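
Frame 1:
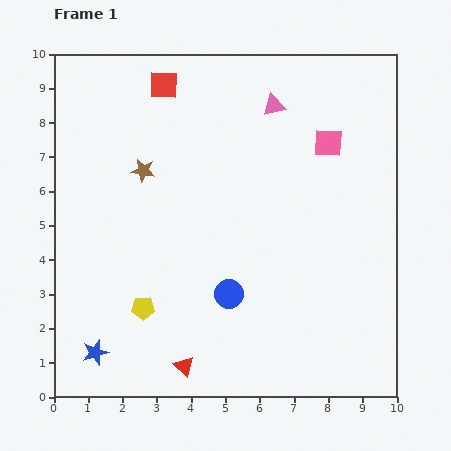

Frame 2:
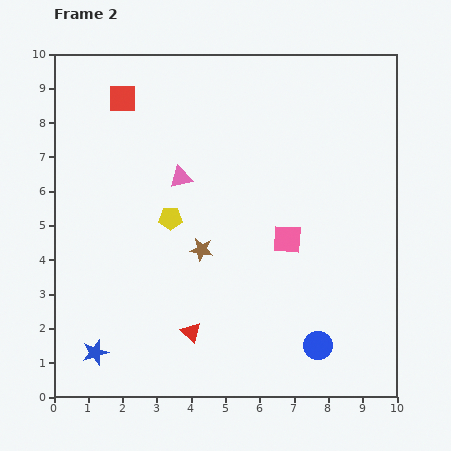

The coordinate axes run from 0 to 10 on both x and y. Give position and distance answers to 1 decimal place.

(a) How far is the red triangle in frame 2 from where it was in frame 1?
1.0

The red triangle moved from (3.8, 0.9) to (4.0, 1.9), a distance of √(0.2² + 1.0²) ≈ 1.0.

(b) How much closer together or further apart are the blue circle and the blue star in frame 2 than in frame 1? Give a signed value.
+2.2

Distance in frame 1: 4.3. Distance in frame 2: 6.5.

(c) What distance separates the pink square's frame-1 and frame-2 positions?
3.0

The pink square moved from (8.0, 7.4) to (6.8, 4.6), a distance of √(1.2² + 2.8²) ≈ 3.0.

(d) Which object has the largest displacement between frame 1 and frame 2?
the pink triangle

(moved 3.4; next 3.0)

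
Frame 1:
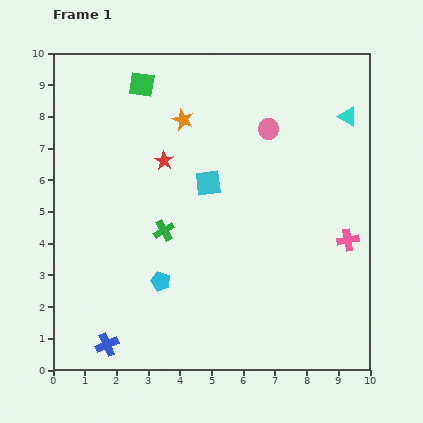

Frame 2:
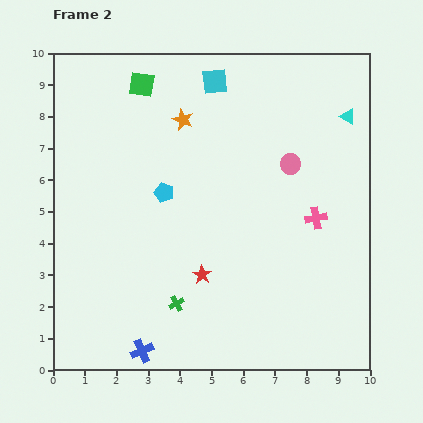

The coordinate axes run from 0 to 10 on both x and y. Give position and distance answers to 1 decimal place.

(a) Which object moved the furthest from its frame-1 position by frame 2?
the red star

(moved 3.8; next 3.2)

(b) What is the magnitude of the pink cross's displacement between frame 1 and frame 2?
1.2

The pink cross moved from (9.3, 4.1) to (8.3, 4.8), a distance of √(1.0² + 0.7²) ≈ 1.2.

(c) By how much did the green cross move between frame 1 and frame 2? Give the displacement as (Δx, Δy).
(0.4, -2.3)

The green cross was at (3.5, 4.4) in frame 1 and (3.9, 2.1) in frame 2.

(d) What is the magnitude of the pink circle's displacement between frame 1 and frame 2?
1.3

The pink circle moved from (6.8, 7.6) to (7.5, 6.5), a distance of √(0.7² + 1.1²) ≈ 1.3.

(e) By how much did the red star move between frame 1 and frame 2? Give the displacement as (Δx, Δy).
(1.2, -3.6)

The red star was at (3.5, 6.6) in frame 1 and (4.7, 3.0) in frame 2.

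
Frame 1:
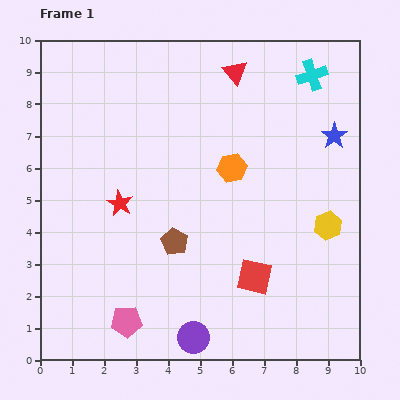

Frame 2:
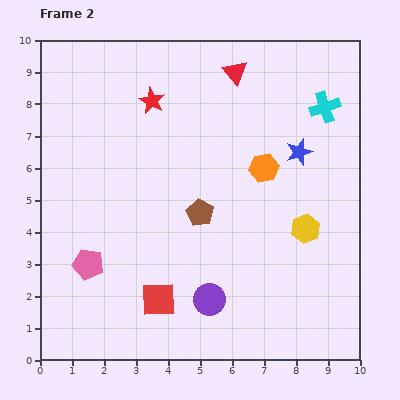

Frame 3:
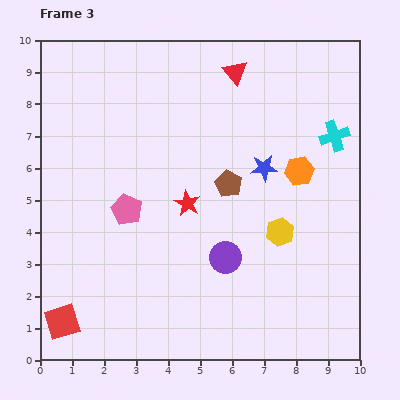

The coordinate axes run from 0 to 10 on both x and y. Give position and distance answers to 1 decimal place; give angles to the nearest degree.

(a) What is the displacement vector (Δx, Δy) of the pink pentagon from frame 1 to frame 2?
(-1.2, 1.8)

The pink pentagon was at (2.7, 1.2) in frame 1 and (1.5, 3.0) in frame 2.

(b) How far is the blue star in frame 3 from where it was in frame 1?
2.4

The blue star moved from (9.2, 7.0) to (7.0, 6.0), a distance of √(2.2² + 1.0²) ≈ 2.4.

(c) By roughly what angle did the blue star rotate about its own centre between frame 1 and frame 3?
30° clockwise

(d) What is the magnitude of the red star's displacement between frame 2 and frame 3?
3.4

The red star moved from (3.5, 8.1) to (4.6, 4.9), a distance of √(1.1² + 3.2²) ≈ 3.4.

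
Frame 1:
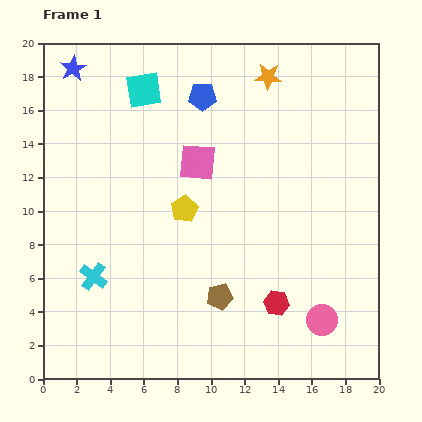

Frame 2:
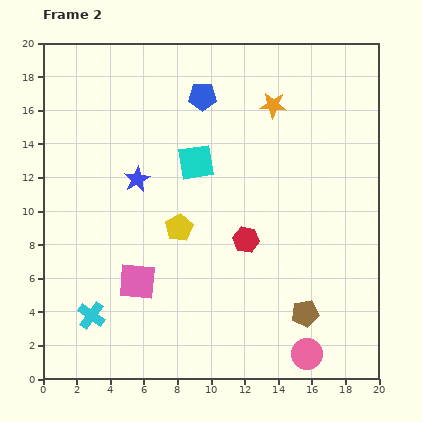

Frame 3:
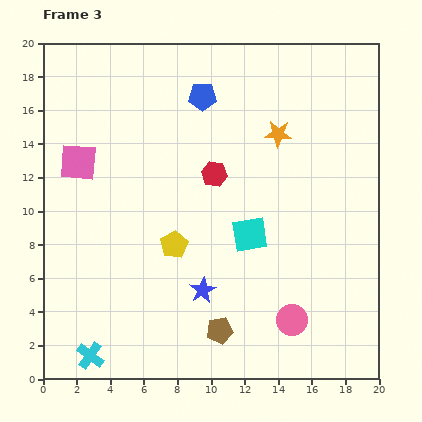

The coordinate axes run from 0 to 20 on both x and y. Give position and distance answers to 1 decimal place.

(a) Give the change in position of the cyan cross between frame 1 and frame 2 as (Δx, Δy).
(-0.1, -2.3)

The cyan cross was at (3.0, 6.1) in frame 1 and (2.9, 3.8) in frame 2.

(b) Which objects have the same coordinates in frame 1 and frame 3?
the blue pentagon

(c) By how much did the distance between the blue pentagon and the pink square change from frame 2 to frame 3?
-3.3

Distance in frame 2: 11.7. Distance in frame 3: 8.4.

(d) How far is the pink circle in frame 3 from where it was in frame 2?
2.2

The pink circle moved from (15.7, 1.5) to (14.8, 3.5), a distance of √(0.9² + 2.0²) ≈ 2.2.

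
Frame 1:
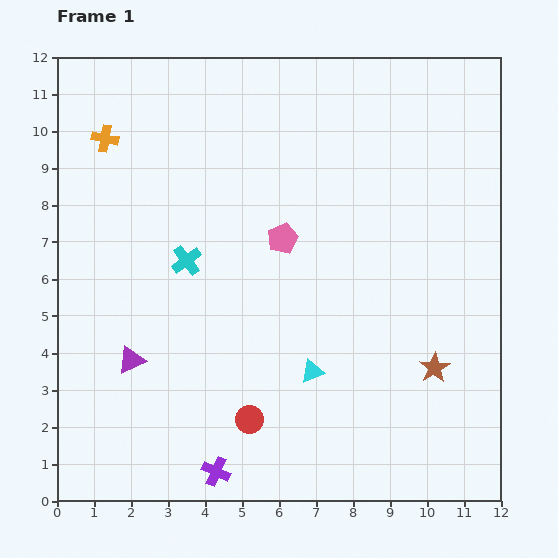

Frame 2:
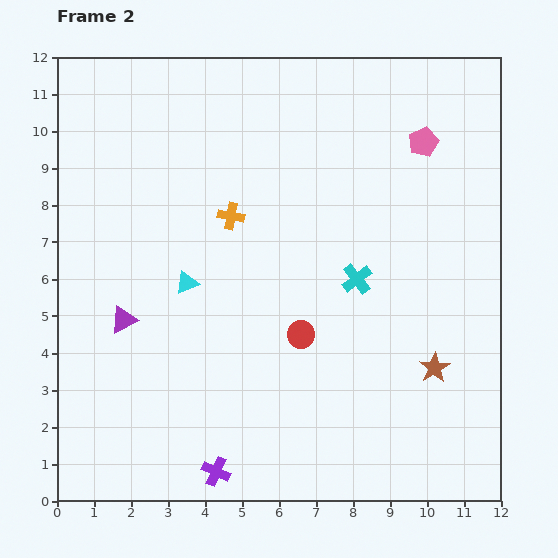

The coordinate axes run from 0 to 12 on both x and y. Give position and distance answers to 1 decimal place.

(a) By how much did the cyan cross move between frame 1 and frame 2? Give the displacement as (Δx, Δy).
(4.6, -0.5)

The cyan cross was at (3.5, 6.5) in frame 1 and (8.1, 6.0) in frame 2.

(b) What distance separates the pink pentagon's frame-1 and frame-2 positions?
4.6

The pink pentagon moved from (6.1, 7.1) to (9.9, 9.7), a distance of √(3.8² + 2.6²) ≈ 4.6.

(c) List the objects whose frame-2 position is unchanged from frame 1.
the brown star, the purple cross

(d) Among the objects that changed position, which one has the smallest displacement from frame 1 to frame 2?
the purple triangle

(moved 1.1)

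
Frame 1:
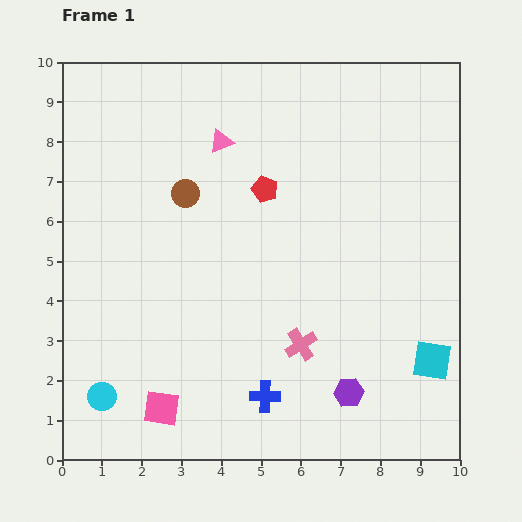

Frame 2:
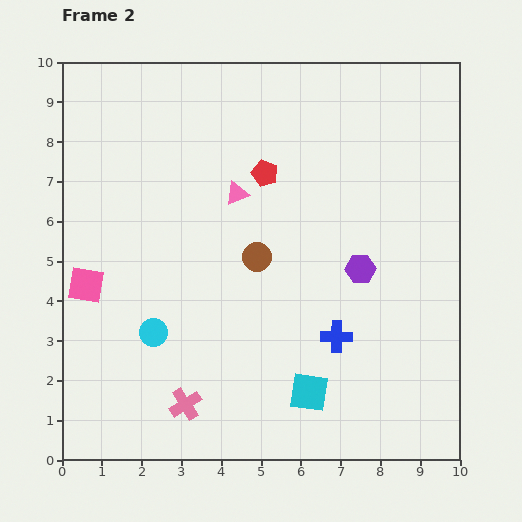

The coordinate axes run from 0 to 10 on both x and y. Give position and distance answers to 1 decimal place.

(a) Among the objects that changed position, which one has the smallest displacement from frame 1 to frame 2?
the red pentagon

(moved 0.4)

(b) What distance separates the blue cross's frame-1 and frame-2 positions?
2.3

The blue cross moved from (5.1, 1.6) to (6.9, 3.1), a distance of √(1.8² + 1.5²) ≈ 2.3.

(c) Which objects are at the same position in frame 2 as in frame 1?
none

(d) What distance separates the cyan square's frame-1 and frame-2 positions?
3.2

The cyan square moved from (9.3, 2.5) to (6.2, 1.7), a distance of √(3.1² + 0.8²) ≈ 3.2.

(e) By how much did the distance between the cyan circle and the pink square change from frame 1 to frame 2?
+0.6

Distance in frame 1: 1.5. Distance in frame 2: 2.1.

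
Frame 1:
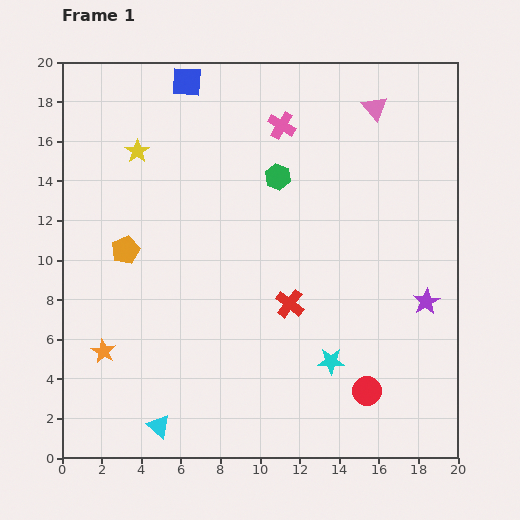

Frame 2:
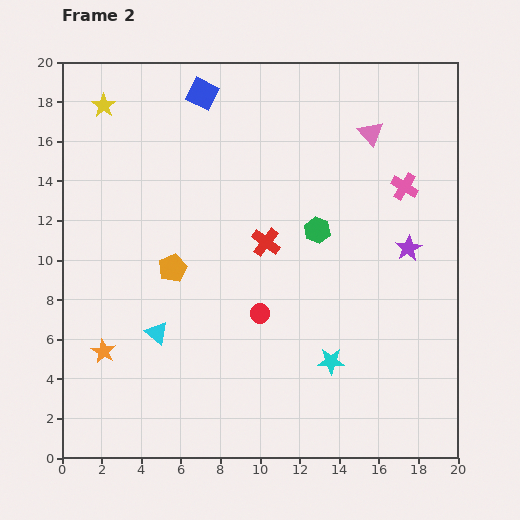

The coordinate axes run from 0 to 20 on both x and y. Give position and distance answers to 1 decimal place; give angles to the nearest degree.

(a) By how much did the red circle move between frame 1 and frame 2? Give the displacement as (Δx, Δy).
(-5.4, 3.9)

The red circle was at (15.4, 3.4) in frame 1 and (10.0, 7.3) in frame 2.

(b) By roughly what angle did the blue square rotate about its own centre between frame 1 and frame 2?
24° clockwise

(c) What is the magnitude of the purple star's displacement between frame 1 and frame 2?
2.8

The purple star moved from (18.4, 7.9) to (17.5, 10.6), a distance of √(0.9² + 2.7²) ≈ 2.8.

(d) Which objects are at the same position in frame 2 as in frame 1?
the orange star, the cyan star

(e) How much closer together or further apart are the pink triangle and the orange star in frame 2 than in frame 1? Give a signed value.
-1.0

Distance in frame 1: 18.4. Distance in frame 2: 17.4.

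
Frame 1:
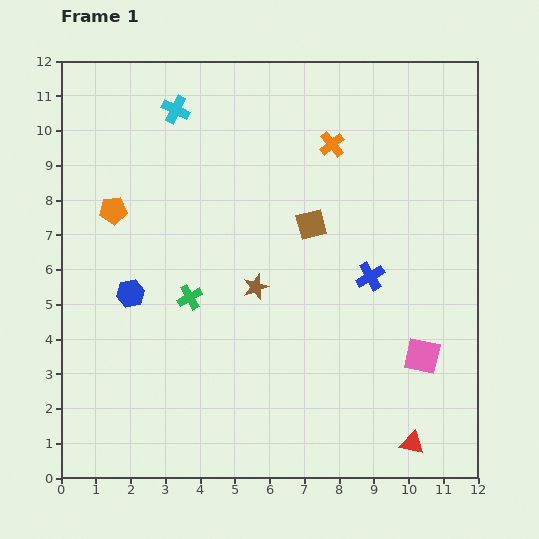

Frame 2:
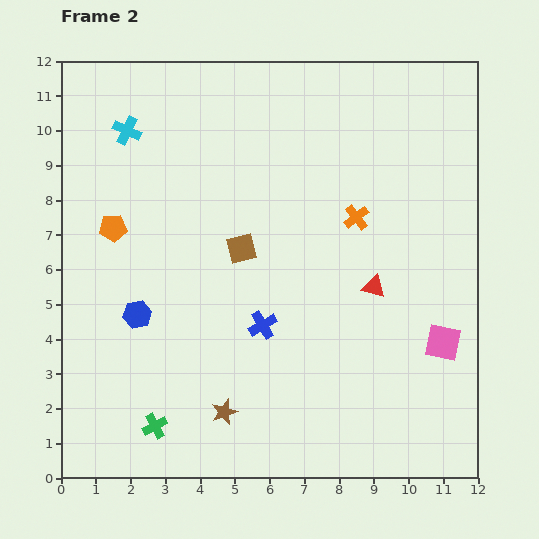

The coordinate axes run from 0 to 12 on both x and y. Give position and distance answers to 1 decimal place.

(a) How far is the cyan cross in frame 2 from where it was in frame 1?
1.5

The cyan cross moved from (3.3, 10.6) to (1.9, 10.0), a distance of √(1.4² + 0.6²) ≈ 1.5.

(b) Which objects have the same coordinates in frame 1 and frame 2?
none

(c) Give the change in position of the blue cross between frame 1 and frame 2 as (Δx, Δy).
(-3.1, -1.4)

The blue cross was at (8.9, 5.8) in frame 1 and (5.8, 4.4) in frame 2.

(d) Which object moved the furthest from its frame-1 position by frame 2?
the red triangle

(moved 4.6; next 3.8)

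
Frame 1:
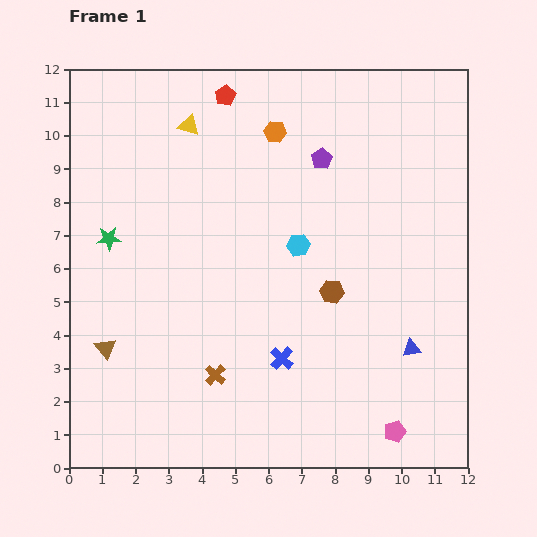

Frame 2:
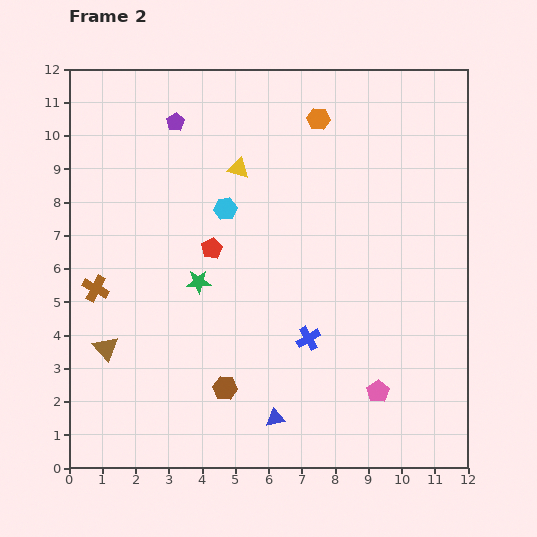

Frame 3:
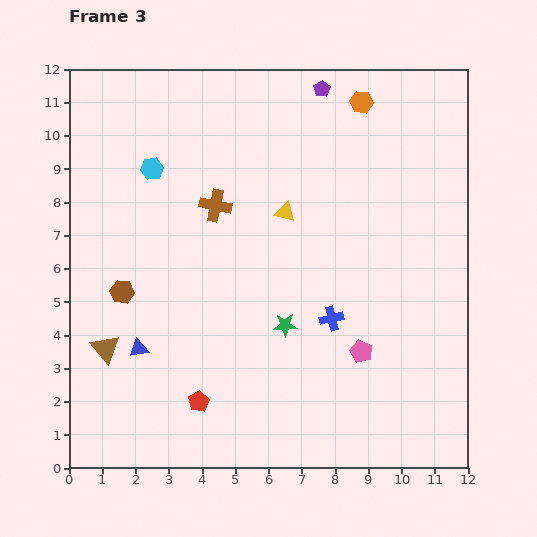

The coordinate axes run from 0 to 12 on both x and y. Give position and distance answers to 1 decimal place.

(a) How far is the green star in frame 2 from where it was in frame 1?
3.0

The green star moved from (1.2, 6.9) to (3.9, 5.6), a distance of √(2.7² + 1.3²) ≈ 3.0.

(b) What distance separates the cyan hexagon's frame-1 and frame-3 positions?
5.0

The cyan hexagon moved from (6.9, 6.7) to (2.5, 9.0), a distance of √(4.4² + 2.3²) ≈ 5.0.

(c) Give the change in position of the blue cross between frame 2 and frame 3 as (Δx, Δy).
(0.7, 0.6)

The blue cross was at (7.2, 3.9) in frame 2 and (7.9, 4.5) in frame 3.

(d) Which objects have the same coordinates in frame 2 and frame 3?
the brown triangle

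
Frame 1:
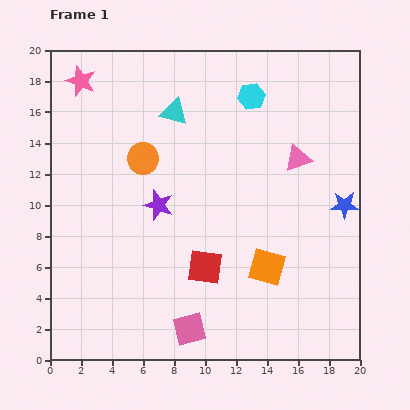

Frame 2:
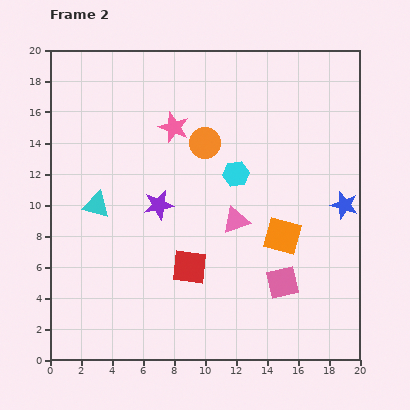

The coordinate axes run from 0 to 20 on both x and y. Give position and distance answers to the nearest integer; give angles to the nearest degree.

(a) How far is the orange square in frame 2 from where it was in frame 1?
2

The orange square moved from (14, 6) to (15, 8), a distance of √(1² + 2²) ≈ 2.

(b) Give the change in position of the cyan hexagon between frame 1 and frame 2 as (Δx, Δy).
(-1, -5)

The cyan hexagon was at (13, 17) in frame 1 and (12, 12) in frame 2.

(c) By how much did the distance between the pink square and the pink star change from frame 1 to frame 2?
-5

Distance in frame 1: 17. Distance in frame 2: 12.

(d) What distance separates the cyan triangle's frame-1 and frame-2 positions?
8

The cyan triangle moved from (8, 16) to (3, 10), a distance of √(5² + 6²) ≈ 8.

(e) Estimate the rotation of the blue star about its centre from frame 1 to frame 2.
15° clockwise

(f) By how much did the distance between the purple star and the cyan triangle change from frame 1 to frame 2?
-2

Distance in frame 1: 6. Distance in frame 2: 4.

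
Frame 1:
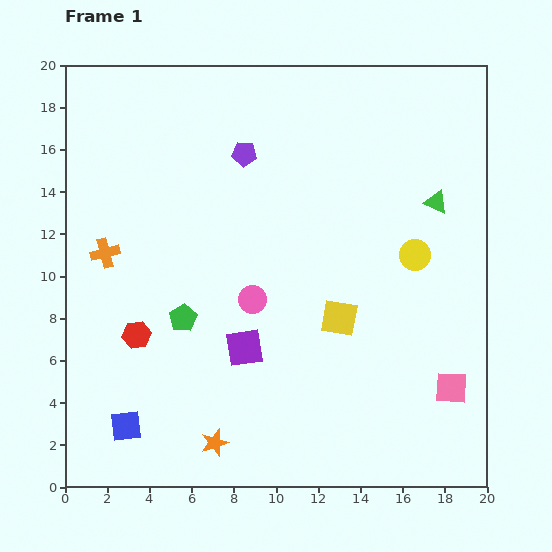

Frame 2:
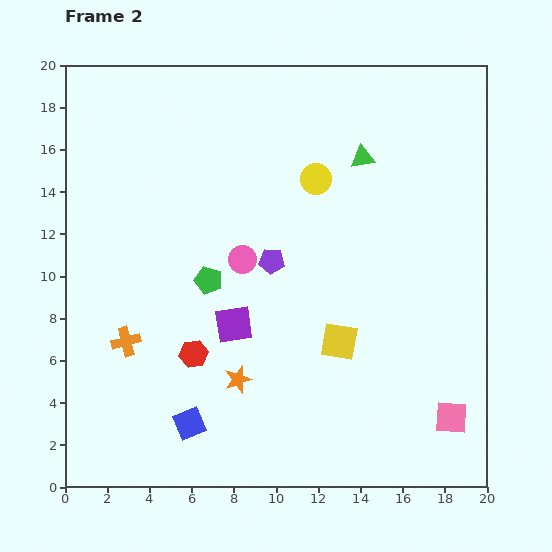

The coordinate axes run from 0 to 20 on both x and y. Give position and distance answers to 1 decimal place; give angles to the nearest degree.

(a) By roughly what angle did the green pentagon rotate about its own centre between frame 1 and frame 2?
24° counter-clockwise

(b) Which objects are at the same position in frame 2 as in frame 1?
none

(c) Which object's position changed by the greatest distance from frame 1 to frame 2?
the yellow circle

(moved 5.9; next 5.3)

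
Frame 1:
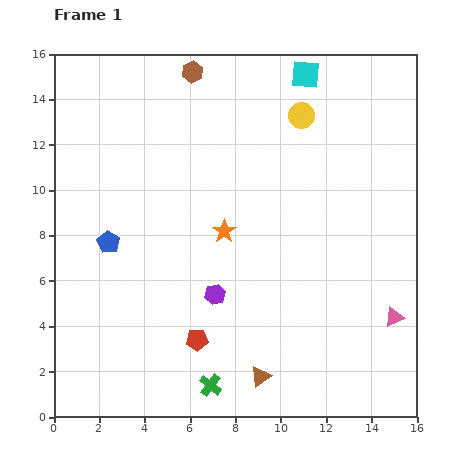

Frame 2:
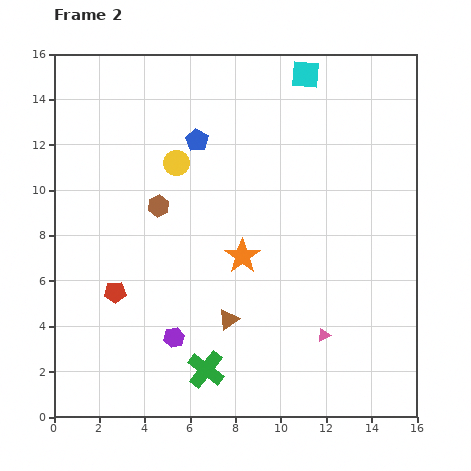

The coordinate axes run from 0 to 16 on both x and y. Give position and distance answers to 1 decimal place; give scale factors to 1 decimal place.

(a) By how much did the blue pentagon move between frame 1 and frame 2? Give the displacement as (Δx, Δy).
(3.9, 4.5)

The blue pentagon was at (2.4, 7.7) in frame 1 and (6.3, 12.2) in frame 2.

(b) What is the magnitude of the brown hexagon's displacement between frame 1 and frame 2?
6.1

The brown hexagon moved from (6.1, 15.2) to (4.6, 9.3), a distance of √(1.5² + 5.9²) ≈ 6.1.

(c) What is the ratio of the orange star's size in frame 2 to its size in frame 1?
1.5×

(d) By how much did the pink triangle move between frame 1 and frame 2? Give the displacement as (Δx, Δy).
(-3.1, -0.8)

The pink triangle was at (15.0, 4.4) in frame 1 and (11.9, 3.6) in frame 2.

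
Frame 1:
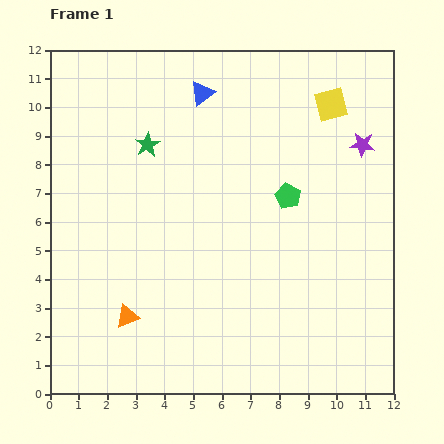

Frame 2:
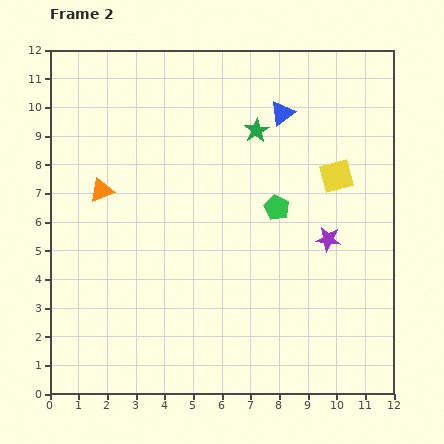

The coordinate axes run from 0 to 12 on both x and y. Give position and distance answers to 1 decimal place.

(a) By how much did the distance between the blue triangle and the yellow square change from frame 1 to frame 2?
-1.6

Distance in frame 1: 4.5. Distance in frame 2: 2.9.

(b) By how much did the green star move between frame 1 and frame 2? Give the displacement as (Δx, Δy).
(3.8, 0.5)

The green star was at (3.4, 8.7) in frame 1 and (7.2, 9.2) in frame 2.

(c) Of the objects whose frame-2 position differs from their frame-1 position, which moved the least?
the green pentagon

(moved 0.6)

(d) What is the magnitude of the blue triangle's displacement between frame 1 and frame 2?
2.9

The blue triangle moved from (5.3, 10.5) to (8.1, 9.8), a distance of √(2.8² + 0.7²) ≈ 2.9.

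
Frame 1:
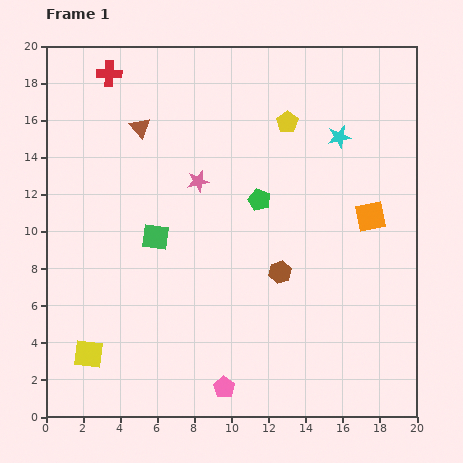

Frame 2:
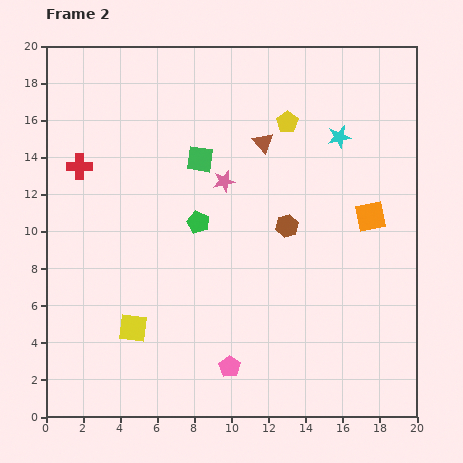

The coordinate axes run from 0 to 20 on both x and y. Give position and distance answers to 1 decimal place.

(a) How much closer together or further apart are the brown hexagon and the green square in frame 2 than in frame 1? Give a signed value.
-1.1

Distance in frame 1: 7.0. Distance in frame 2: 5.9.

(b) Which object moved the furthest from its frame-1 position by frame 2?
the brown triangle

(moved 6.6; next 5.2)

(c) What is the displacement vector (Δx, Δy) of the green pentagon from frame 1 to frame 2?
(-3.3, -1.2)

The green pentagon was at (11.5, 11.7) in frame 1 and (8.2, 10.5) in frame 2.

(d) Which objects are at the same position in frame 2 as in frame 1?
the yellow pentagon, the orange square, the cyan star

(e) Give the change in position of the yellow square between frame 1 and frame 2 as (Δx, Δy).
(2.4, 1.4)

The yellow square was at (2.3, 3.4) in frame 1 and (4.7, 4.8) in frame 2.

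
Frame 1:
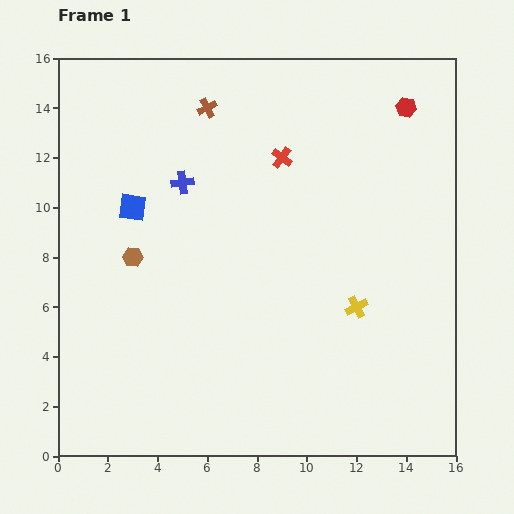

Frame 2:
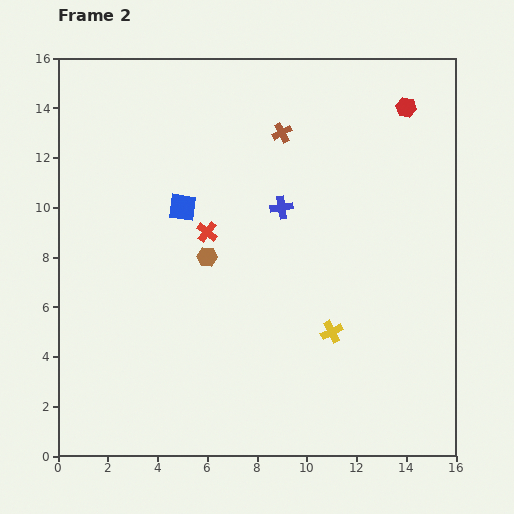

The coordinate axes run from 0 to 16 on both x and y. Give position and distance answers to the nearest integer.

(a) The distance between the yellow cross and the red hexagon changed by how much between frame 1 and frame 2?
+1

Distance in frame 1: 8. Distance in frame 2: 9.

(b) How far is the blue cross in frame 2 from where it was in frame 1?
4

The blue cross moved from (5, 11) to (9, 10), a distance of √(4² + 1²) ≈ 4.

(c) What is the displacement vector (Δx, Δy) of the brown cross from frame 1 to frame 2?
(3, -1)

The brown cross was at (6, 14) in frame 1 and (9, 13) in frame 2.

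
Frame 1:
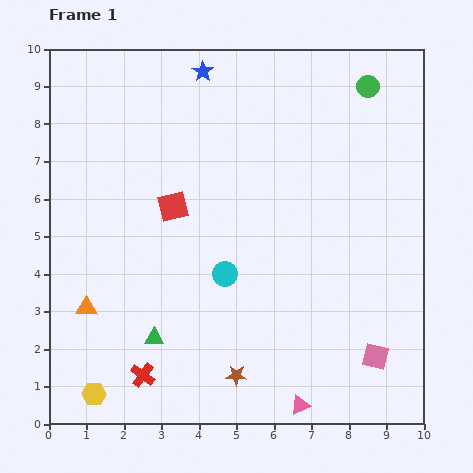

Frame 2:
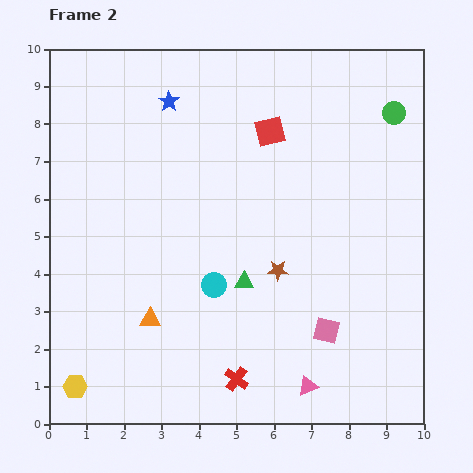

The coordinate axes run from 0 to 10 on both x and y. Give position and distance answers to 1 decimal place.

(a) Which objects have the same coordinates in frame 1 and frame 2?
none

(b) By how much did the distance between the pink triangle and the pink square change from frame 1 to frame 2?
-0.8

Distance in frame 1: 2.4. Distance in frame 2: 1.6.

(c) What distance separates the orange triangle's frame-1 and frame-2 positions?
1.7

The orange triangle moved from (1.0, 3.1) to (2.7, 2.8), a distance of √(1.7² + 0.3²) ≈ 1.7.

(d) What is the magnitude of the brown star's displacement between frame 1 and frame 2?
3.0

The brown star moved from (5.0, 1.3) to (6.1, 4.1), a distance of √(1.1² + 2.8²) ≈ 3.0.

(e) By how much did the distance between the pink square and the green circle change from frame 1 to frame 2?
-1.1

Distance in frame 1: 7.2. Distance in frame 2: 6.1.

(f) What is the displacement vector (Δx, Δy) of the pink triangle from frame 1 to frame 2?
(0.2, 0.5)

The pink triangle was at (6.7, 0.5) in frame 1 and (6.9, 1.0) in frame 2.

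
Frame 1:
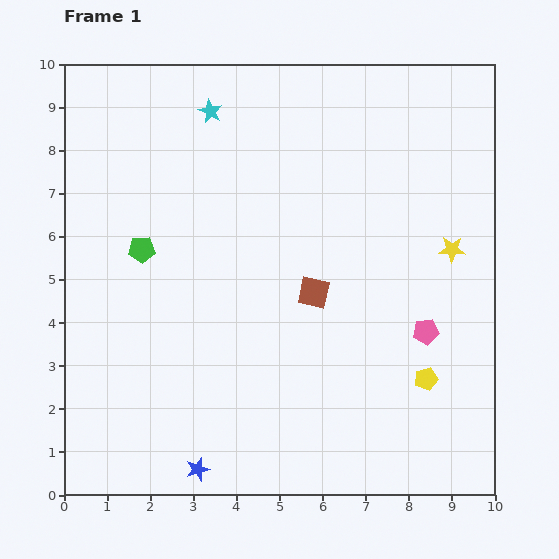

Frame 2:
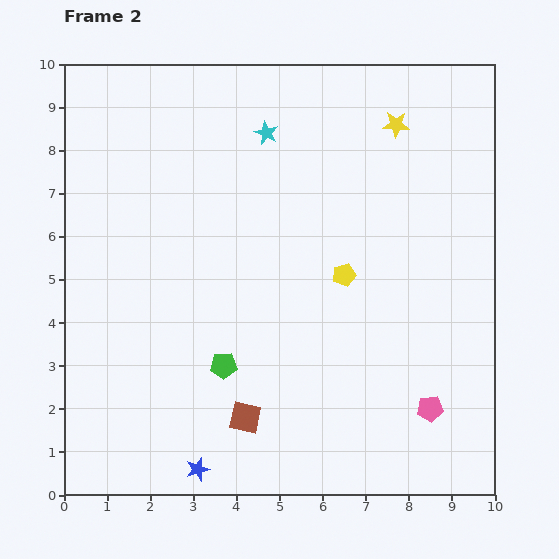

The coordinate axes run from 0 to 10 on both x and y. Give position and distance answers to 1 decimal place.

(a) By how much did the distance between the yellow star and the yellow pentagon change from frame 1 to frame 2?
+0.6

Distance in frame 1: 3.1. Distance in frame 2: 3.7.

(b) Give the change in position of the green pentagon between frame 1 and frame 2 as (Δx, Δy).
(1.9, -2.7)

The green pentagon was at (1.8, 5.7) in frame 1 and (3.7, 3.0) in frame 2.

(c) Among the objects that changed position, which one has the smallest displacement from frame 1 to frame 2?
the cyan star

(moved 1.4)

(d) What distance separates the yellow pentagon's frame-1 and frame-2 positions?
3.1

The yellow pentagon moved from (8.4, 2.7) to (6.5, 5.1), a distance of √(1.9² + 2.4²) ≈ 3.1.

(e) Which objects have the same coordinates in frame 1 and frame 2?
the blue star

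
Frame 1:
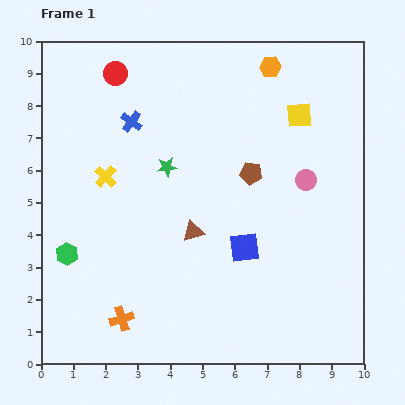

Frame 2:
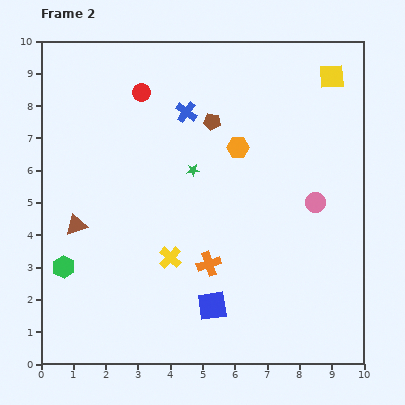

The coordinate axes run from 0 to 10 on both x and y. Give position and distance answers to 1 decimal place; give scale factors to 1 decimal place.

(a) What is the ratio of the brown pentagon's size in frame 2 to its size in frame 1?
0.8×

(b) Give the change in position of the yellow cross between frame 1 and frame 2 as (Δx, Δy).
(2.0, -2.5)

The yellow cross was at (2.0, 5.8) in frame 1 and (4.0, 3.3) in frame 2.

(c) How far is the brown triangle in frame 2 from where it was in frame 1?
3.6

The brown triangle moved from (4.7, 4.1) to (1.1, 4.3), a distance of √(3.6² + 0.2²) ≈ 3.6.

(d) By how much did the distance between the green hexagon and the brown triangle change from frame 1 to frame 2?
-2.6

Distance in frame 1: 4.0. Distance in frame 2: 1.4.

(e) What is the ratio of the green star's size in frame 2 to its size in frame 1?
0.6×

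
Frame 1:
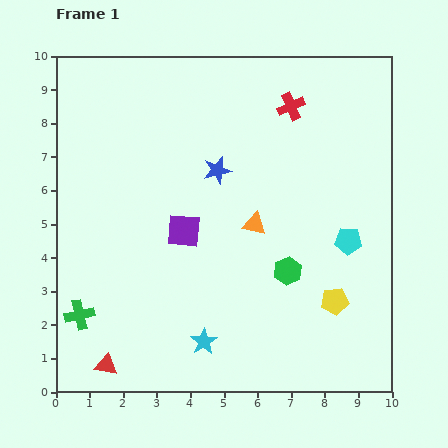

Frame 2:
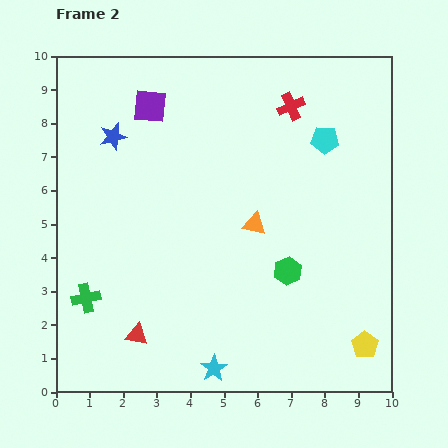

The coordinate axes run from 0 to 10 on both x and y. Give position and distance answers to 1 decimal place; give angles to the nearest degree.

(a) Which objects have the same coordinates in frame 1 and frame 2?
the green hexagon, the red cross, the orange triangle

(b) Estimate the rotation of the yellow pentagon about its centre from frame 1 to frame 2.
29° counter-clockwise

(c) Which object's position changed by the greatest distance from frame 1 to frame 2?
the purple square

(moved 3.8; next 3.3)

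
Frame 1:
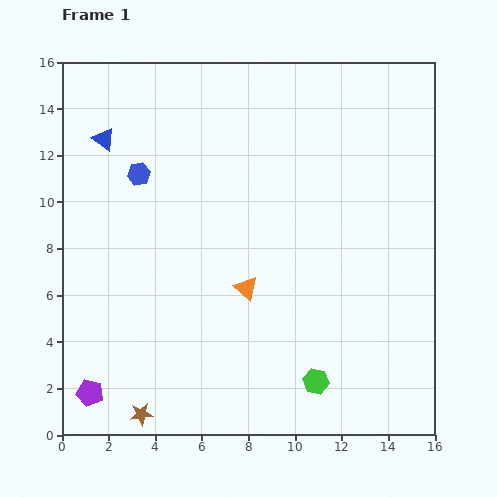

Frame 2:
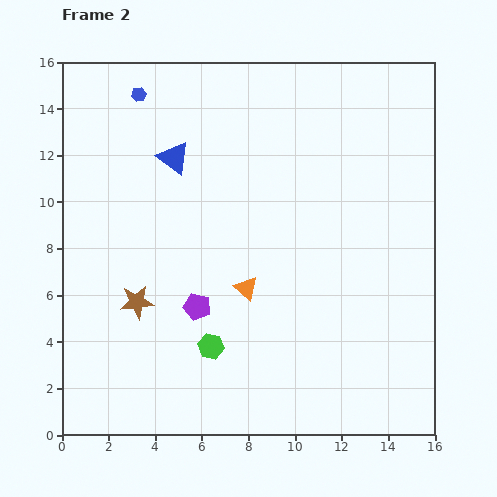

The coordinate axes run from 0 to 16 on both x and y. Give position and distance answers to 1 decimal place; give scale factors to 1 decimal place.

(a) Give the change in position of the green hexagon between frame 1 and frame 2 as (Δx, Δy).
(-4.5, 1.5)

The green hexagon was at (10.9, 2.3) in frame 1 and (6.4, 3.8) in frame 2.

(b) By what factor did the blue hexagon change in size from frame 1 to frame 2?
0.6×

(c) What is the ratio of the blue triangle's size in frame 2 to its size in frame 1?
1.4×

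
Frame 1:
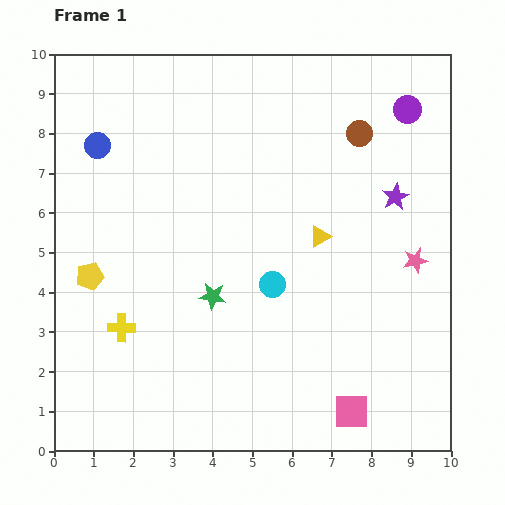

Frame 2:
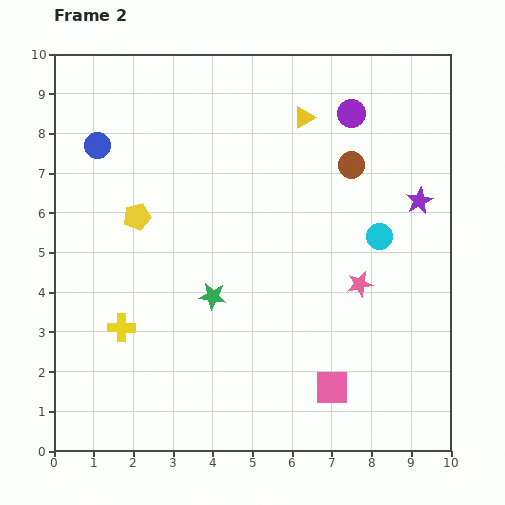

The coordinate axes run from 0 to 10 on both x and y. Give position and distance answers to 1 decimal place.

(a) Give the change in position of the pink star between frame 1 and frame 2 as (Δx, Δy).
(-1.4, -0.6)

The pink star was at (9.1, 4.8) in frame 1 and (7.7, 4.2) in frame 2.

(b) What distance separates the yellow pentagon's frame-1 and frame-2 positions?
1.9

The yellow pentagon moved from (0.9, 4.4) to (2.1, 5.9), a distance of √(1.2² + 1.5²) ≈ 1.9.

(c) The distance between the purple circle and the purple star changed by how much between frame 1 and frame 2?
+0.6

Distance in frame 1: 2.2. Distance in frame 2: 2.8.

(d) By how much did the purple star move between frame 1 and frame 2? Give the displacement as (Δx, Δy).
(0.6, -0.1)

The purple star was at (8.6, 6.4) in frame 1 and (9.2, 6.3) in frame 2.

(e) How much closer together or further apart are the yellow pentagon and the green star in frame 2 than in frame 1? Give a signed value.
-0.3

Distance in frame 1: 3.1. Distance in frame 2: 2.8.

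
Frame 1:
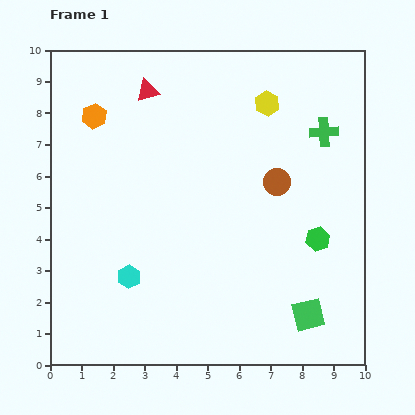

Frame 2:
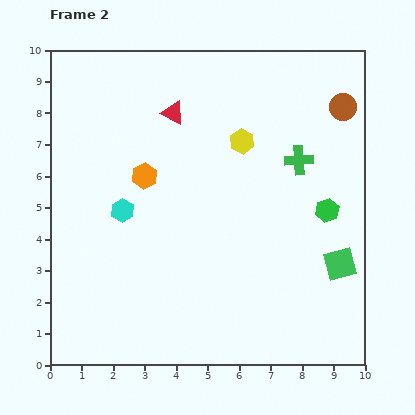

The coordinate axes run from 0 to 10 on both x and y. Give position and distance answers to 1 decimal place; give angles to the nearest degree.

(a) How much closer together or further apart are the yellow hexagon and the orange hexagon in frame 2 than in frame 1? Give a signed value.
-2.2

Distance in frame 1: 5.5. Distance in frame 2: 3.3.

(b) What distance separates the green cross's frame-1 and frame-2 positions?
1.2

The green cross moved from (8.7, 7.4) to (7.9, 6.5), a distance of √(0.8² + 0.9²) ≈ 1.2.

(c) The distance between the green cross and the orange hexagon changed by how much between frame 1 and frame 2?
-2.4

Distance in frame 1: 7.3. Distance in frame 2: 4.9.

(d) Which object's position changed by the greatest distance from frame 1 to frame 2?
the brown circle

(moved 3.2; next 2.5)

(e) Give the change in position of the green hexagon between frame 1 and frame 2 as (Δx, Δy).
(0.3, 0.9)

The green hexagon was at (8.5, 4.0) in frame 1 and (8.8, 4.9) in frame 2.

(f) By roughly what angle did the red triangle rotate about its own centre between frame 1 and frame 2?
44° clockwise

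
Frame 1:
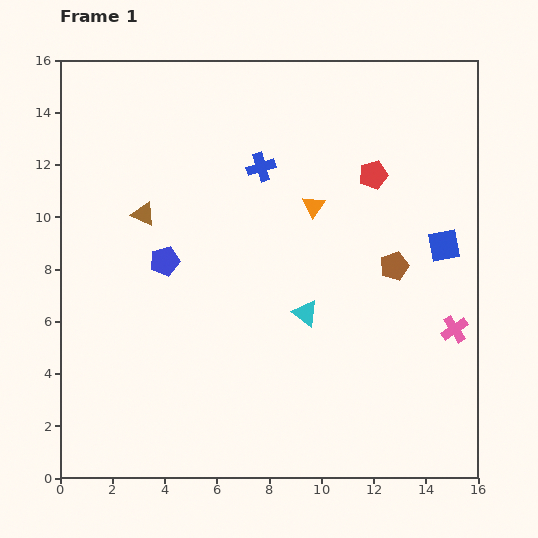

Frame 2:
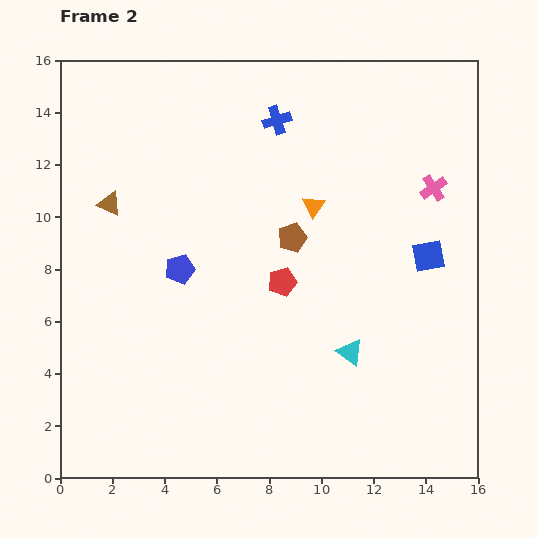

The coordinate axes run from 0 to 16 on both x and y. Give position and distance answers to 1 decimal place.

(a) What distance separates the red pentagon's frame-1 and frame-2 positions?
5.4

The red pentagon moved from (12.0, 11.6) to (8.5, 7.5), a distance of √(3.5² + 4.1²) ≈ 5.4.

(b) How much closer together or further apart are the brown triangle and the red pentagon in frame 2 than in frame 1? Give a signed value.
-1.7

Distance in frame 1: 8.9. Distance in frame 2: 7.2.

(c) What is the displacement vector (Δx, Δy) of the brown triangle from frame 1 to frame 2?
(-1.3, 0.4)

The brown triangle was at (3.2, 10.1) in frame 1 and (1.9, 10.5) in frame 2.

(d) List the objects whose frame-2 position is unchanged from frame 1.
the orange triangle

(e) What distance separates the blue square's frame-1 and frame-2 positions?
0.7

The blue square moved from (14.7, 8.9) to (14.1, 8.5), a distance of √(0.6² + 0.4²) ≈ 0.7.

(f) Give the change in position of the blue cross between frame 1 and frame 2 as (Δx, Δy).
(0.6, 1.8)

The blue cross was at (7.7, 11.9) in frame 1 and (8.3, 13.7) in frame 2.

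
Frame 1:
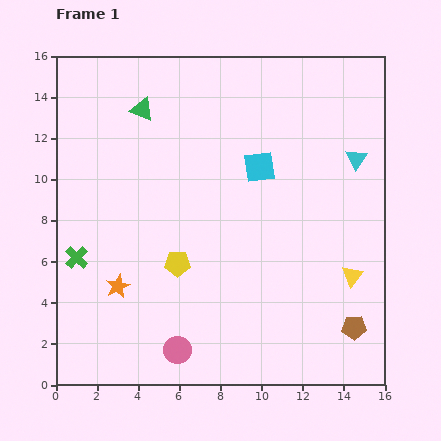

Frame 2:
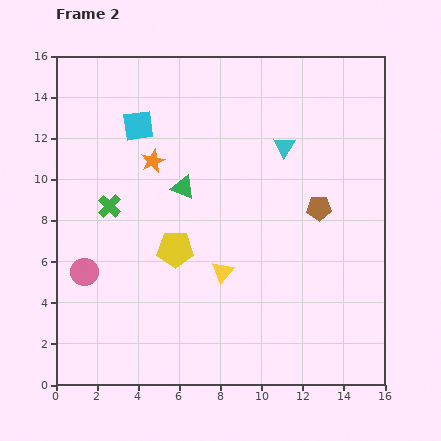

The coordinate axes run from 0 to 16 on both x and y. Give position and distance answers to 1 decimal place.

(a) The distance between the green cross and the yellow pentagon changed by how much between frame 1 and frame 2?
-1.1

Distance in frame 1: 4.9. Distance in frame 2: 3.8.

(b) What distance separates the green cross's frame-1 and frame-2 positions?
3.0

The green cross moved from (1.0, 6.2) to (2.6, 8.7), a distance of √(1.6² + 2.5²) ≈ 3.0.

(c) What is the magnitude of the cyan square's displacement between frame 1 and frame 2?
6.2

The cyan square moved from (9.9, 10.6) to (4.0, 12.6), a distance of √(5.9² + 2.0²) ≈ 6.2.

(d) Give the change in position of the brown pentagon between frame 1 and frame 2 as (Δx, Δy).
(-1.7, 5.8)

The brown pentagon was at (14.5, 2.8) in frame 1 and (12.8, 8.6) in frame 2.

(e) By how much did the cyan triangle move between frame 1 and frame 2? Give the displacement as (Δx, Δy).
(-3.5, 0.6)

The cyan triangle was at (14.6, 11.0) in frame 1 and (11.1, 11.6) in frame 2.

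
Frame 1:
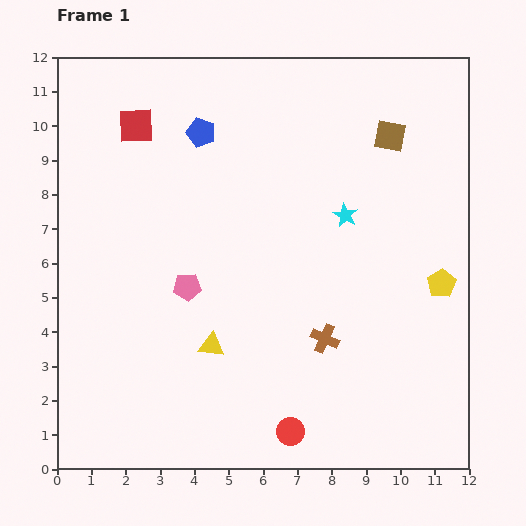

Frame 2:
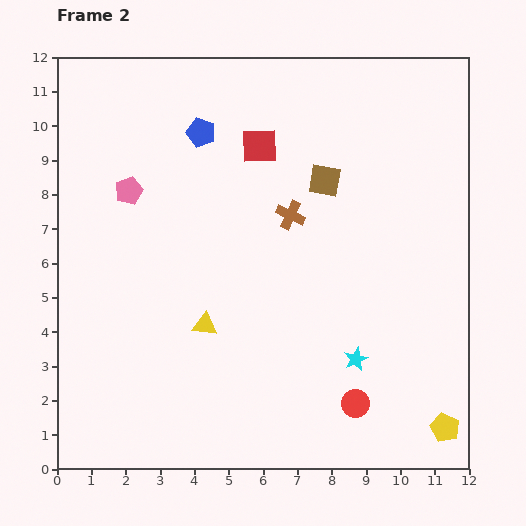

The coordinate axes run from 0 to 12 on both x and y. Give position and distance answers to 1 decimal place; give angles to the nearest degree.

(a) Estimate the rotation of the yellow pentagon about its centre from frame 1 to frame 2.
15° counter-clockwise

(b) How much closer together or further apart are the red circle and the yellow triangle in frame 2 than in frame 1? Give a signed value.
+1.6

Distance in frame 1: 3.4. Distance in frame 2: 5.0.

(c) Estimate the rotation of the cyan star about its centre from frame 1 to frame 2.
20° clockwise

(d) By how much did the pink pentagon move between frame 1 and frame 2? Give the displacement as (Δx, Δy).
(-1.7, 2.8)

The pink pentagon was at (3.8, 5.3) in frame 1 and (2.1, 8.1) in frame 2.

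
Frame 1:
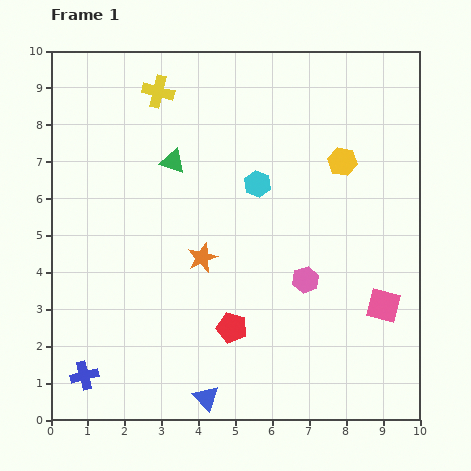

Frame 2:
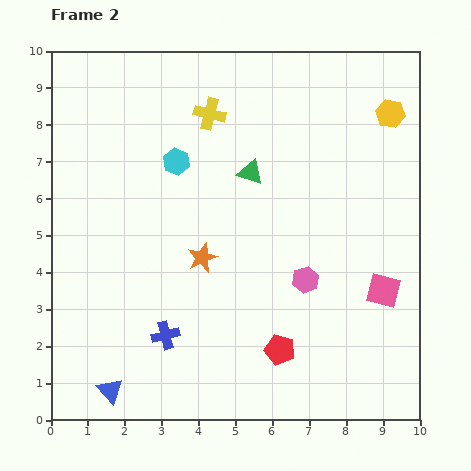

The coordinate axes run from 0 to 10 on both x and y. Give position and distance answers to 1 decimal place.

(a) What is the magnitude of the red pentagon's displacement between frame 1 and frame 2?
1.4

The red pentagon moved from (4.9, 2.5) to (6.2, 1.9), a distance of √(1.3² + 0.6²) ≈ 1.4.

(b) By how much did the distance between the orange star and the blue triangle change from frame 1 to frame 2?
+0.6

Distance in frame 1: 3.8. Distance in frame 2: 4.4.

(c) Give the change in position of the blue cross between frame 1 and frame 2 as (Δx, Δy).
(2.2, 1.1)

The blue cross was at (0.9, 1.2) in frame 1 and (3.1, 2.3) in frame 2.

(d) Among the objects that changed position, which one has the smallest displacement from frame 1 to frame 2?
the pink square

(moved 0.4)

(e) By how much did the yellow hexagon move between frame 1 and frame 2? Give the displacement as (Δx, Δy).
(1.3, 1.3)

The yellow hexagon was at (7.9, 7.0) in frame 1 and (9.2, 8.3) in frame 2.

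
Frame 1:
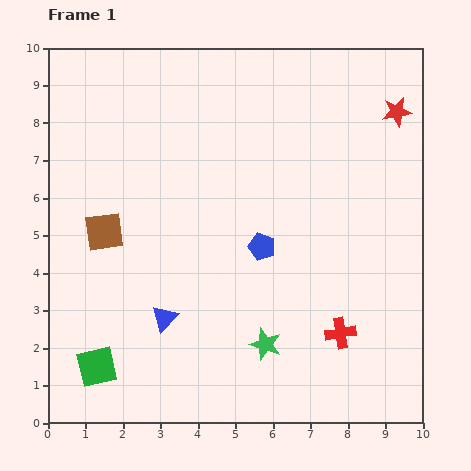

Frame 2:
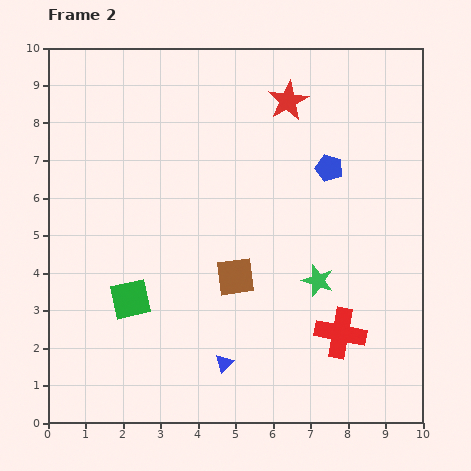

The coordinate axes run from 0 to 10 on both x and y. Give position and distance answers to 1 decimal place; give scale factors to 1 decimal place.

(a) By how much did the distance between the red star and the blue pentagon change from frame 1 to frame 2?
-3.0

Distance in frame 1: 5.1. Distance in frame 2: 2.1.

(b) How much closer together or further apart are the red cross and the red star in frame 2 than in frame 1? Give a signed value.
+0.3

Distance in frame 1: 6.1. Distance in frame 2: 6.4.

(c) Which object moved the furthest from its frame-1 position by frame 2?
the brown square

(moved 3.7; next 2.9)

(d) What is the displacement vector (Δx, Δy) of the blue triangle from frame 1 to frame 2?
(1.6, -1.2)

The blue triangle was at (3.1, 2.8) in frame 1 and (4.7, 1.6) in frame 2.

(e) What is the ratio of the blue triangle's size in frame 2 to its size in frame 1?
0.7×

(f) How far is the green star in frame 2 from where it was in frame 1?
2.2

The green star moved from (5.8, 2.1) to (7.2, 3.8), a distance of √(1.4² + 1.7²) ≈ 2.2.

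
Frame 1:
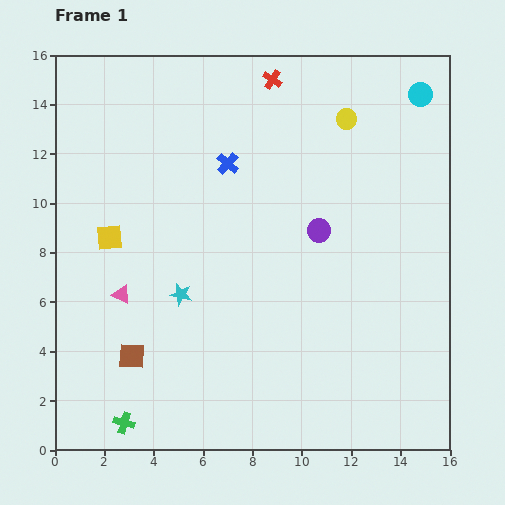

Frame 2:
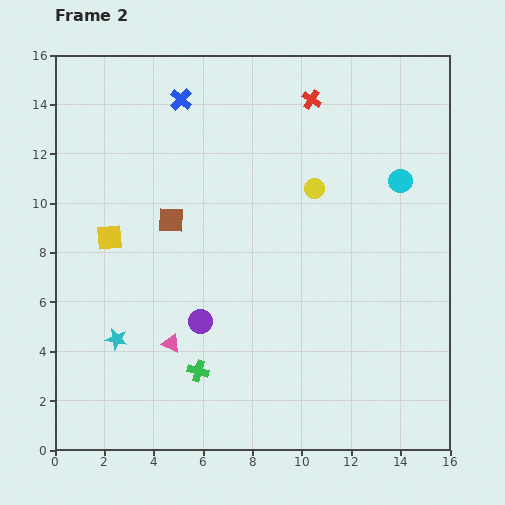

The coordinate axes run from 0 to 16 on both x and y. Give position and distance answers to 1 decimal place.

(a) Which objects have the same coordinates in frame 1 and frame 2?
the yellow square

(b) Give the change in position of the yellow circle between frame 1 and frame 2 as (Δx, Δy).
(-1.3, -2.8)

The yellow circle was at (11.8, 13.4) in frame 1 and (10.5, 10.6) in frame 2.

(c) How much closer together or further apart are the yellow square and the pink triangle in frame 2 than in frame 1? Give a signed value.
+2.6

Distance in frame 1: 2.4. Distance in frame 2: 5.0.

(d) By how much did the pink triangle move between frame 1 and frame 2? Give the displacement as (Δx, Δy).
(2.0, -2.0)

The pink triangle was at (2.7, 6.3) in frame 1 and (4.7, 4.3) in frame 2.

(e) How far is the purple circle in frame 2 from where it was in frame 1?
6.1

The purple circle moved from (10.7, 8.9) to (5.9, 5.2), a distance of √(4.8² + 3.7²) ≈ 6.1.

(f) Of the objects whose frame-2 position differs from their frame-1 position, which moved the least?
the red cross

(moved 1.8)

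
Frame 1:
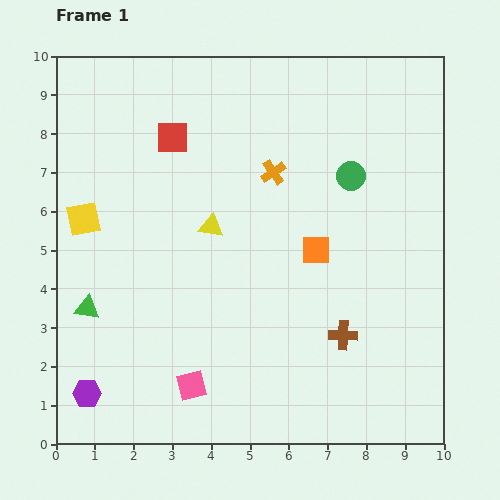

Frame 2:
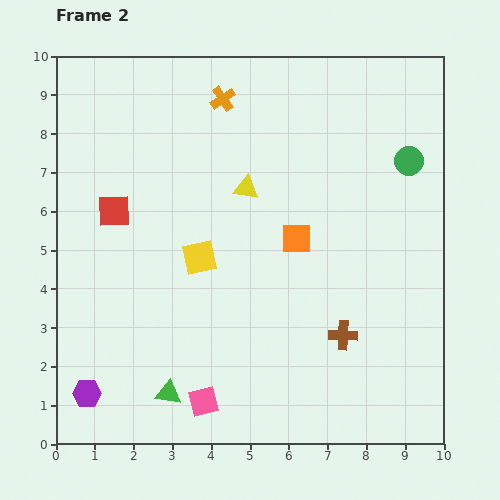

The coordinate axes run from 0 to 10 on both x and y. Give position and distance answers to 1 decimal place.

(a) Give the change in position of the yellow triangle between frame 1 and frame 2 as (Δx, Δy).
(0.9, 1.0)

The yellow triangle was at (4.0, 5.6) in frame 1 and (4.9, 6.6) in frame 2.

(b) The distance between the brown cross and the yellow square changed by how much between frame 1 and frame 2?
-3.1

Distance in frame 1: 7.3. Distance in frame 2: 4.2.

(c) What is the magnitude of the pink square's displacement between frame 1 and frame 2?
0.5

The pink square moved from (3.5, 1.5) to (3.8, 1.1), a distance of √(0.3² + 0.4²) ≈ 0.5.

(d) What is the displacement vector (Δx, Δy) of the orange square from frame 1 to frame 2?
(-0.5, 0.3)

The orange square was at (6.7, 5.0) in frame 1 and (6.2, 5.3) in frame 2.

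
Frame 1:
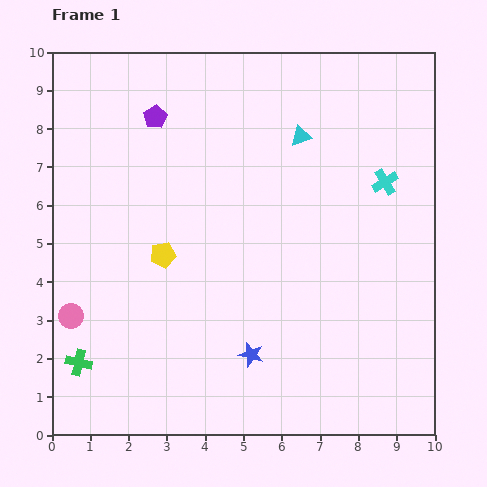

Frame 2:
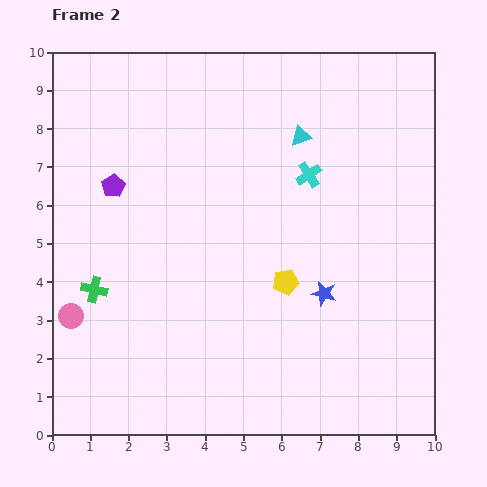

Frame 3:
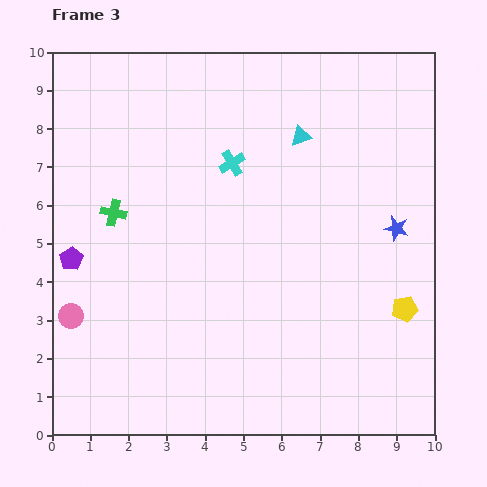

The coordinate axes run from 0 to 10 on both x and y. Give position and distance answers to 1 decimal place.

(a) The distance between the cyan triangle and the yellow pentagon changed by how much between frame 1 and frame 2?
-1.0

Distance in frame 1: 4.8. Distance in frame 2: 3.8.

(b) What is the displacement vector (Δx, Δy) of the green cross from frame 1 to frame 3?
(0.9, 3.9)

The green cross was at (0.7, 1.9) in frame 1 and (1.6, 5.8) in frame 3.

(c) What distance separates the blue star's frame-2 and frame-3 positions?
2.5

The blue star moved from (7.1, 3.7) to (9.0, 5.4), a distance of √(1.9² + 1.7²) ≈ 2.5.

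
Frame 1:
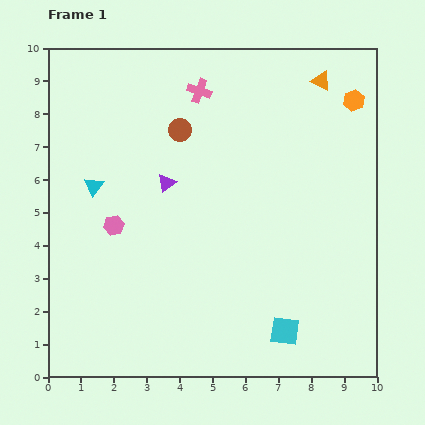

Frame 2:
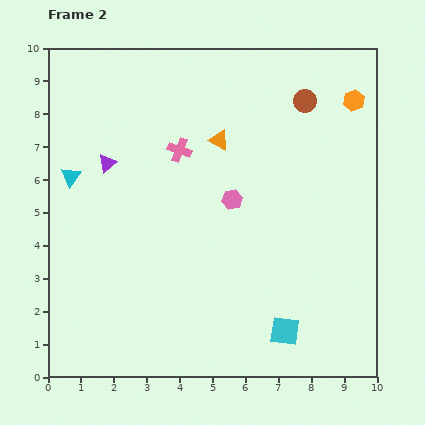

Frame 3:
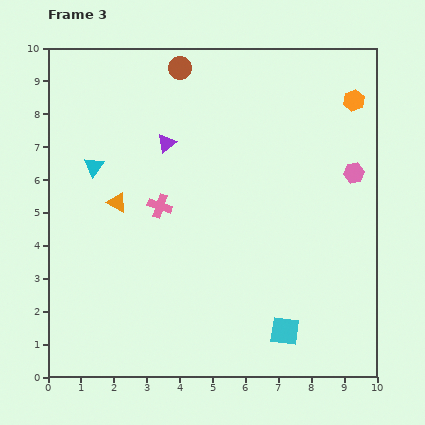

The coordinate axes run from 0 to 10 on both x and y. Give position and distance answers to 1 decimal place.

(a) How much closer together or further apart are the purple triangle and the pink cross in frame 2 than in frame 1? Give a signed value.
-0.8

Distance in frame 1: 3.0. Distance in frame 2: 2.2.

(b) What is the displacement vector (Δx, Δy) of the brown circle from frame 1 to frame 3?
(0.0, 1.9)

The brown circle was at (4.0, 7.5) in frame 1 and (4.0, 9.4) in frame 3.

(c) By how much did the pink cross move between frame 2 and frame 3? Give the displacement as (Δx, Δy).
(-0.6, -1.7)

The pink cross was at (4.0, 6.9) in frame 2 and (3.4, 5.2) in frame 3.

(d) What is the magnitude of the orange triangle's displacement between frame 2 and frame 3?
3.6

The orange triangle moved from (5.2, 7.2) to (2.1, 5.3), a distance of √(3.1² + 1.9²) ≈ 3.6.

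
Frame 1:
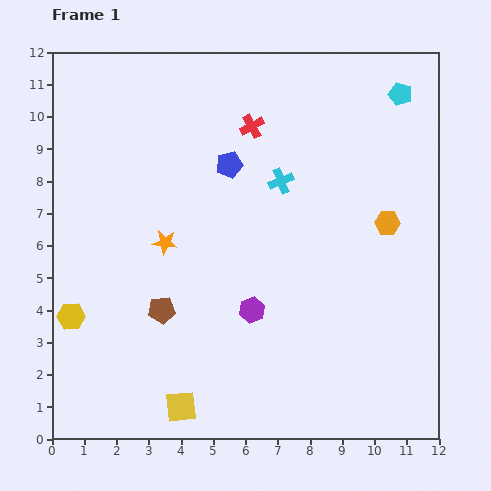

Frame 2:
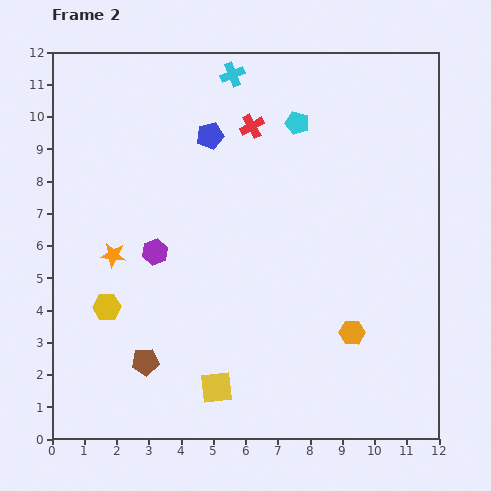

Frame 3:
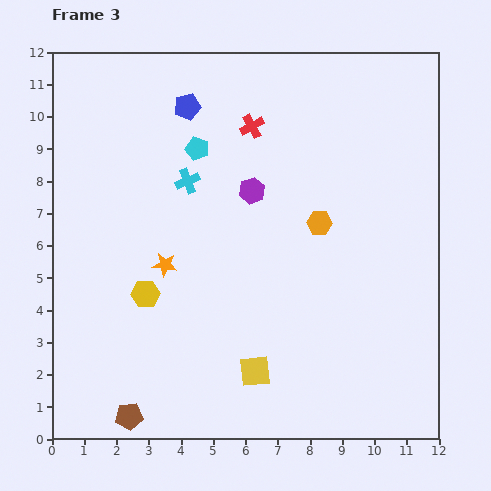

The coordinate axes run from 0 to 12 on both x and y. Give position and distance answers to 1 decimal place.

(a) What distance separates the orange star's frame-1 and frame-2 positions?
1.6

The orange star moved from (3.5, 6.1) to (1.9, 5.7), a distance of √(1.6² + 0.4²) ≈ 1.6.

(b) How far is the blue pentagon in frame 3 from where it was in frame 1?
2.2

The blue pentagon moved from (5.5, 8.5) to (4.2, 10.3), a distance of √(1.3² + 1.8²) ≈ 2.2.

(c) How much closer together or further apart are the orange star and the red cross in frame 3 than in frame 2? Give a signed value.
-0.8

Distance in frame 2: 5.9. Distance in frame 3: 5.1.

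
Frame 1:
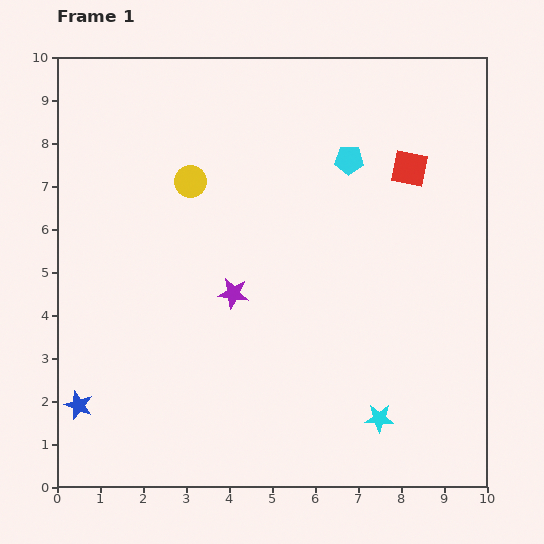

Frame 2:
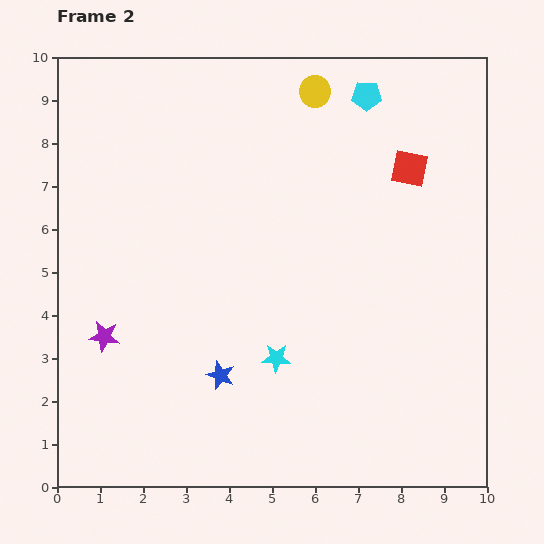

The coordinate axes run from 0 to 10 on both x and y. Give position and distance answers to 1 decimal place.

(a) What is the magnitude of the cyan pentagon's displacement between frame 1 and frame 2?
1.6

The cyan pentagon moved from (6.8, 7.6) to (7.2, 9.1), a distance of √(0.4² + 1.5²) ≈ 1.6.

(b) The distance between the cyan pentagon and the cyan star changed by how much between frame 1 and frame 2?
+0.5

Distance in frame 1: 6.0. Distance in frame 2: 6.5.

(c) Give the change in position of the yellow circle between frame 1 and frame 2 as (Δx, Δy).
(2.9, 2.1)

The yellow circle was at (3.1, 7.1) in frame 1 and (6.0, 9.2) in frame 2.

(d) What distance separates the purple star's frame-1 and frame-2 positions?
3.2

The purple star moved from (4.1, 4.5) to (1.1, 3.5), a distance of √(3.0² + 1.0²) ≈ 3.2.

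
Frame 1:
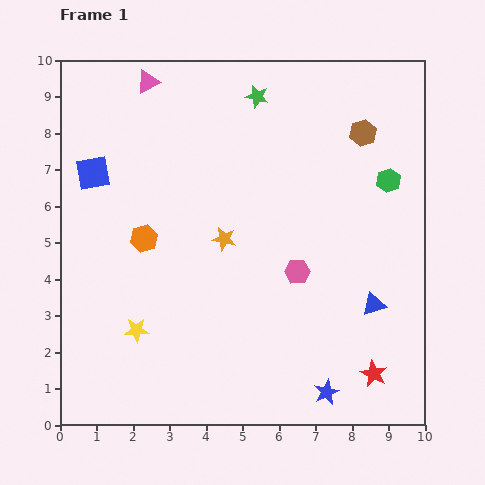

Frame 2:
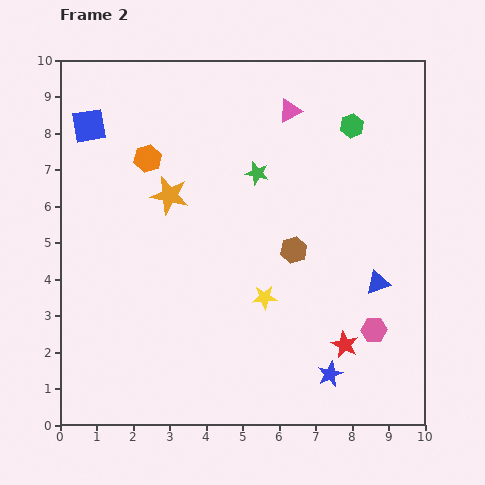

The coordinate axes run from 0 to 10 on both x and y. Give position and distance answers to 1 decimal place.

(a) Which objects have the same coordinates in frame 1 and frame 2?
none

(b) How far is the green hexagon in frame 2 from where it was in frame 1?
1.8

The green hexagon moved from (9.0, 6.7) to (8.0, 8.2), a distance of √(1.0² + 1.5²) ≈ 1.8.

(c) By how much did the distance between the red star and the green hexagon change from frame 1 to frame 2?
+0.7

Distance in frame 1: 5.3. Distance in frame 2: 6.0.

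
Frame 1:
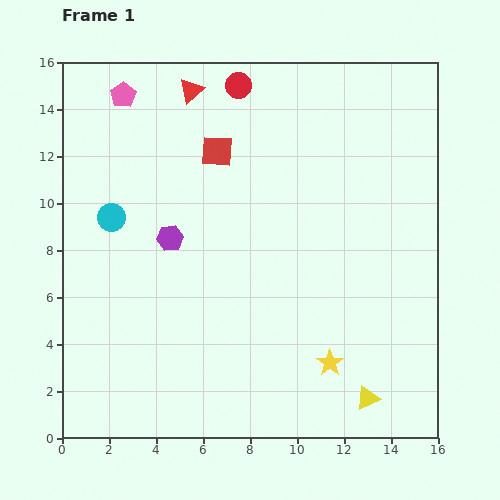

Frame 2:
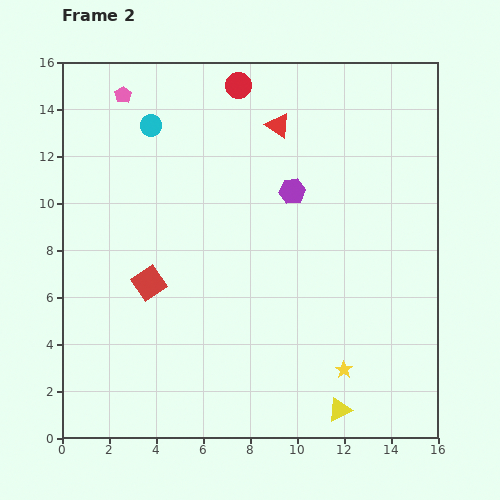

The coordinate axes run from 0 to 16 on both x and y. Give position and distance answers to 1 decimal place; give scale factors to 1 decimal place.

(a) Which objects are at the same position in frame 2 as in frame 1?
the pink pentagon, the red circle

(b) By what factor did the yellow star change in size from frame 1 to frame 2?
0.6×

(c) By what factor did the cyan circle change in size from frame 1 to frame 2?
0.8×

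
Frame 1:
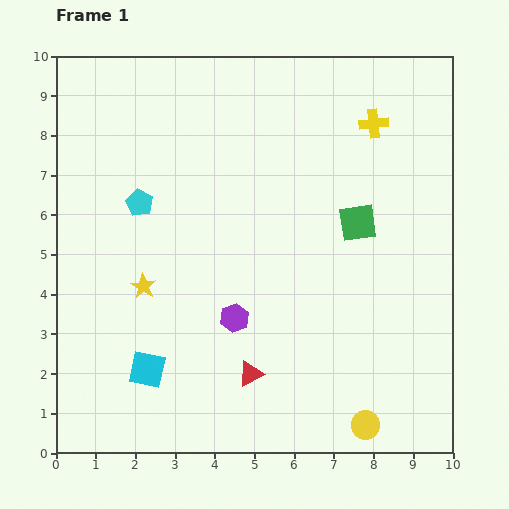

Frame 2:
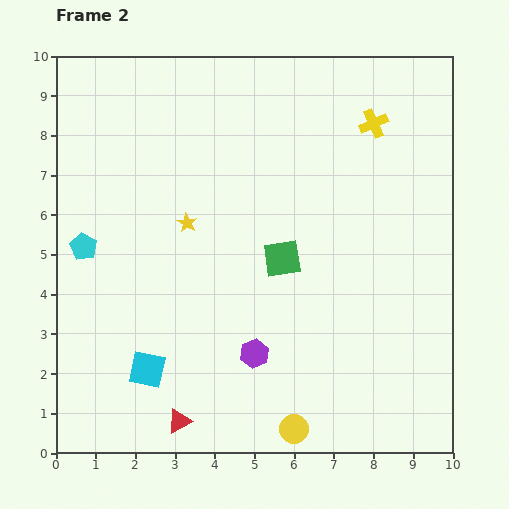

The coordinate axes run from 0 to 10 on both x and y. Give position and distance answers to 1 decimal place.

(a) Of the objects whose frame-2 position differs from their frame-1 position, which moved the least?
the purple hexagon

(moved 1.0)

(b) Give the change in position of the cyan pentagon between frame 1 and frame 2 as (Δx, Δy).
(-1.4, -1.1)

The cyan pentagon was at (2.1, 6.3) in frame 1 and (0.7, 5.2) in frame 2.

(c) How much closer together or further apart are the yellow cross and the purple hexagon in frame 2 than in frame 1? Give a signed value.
+0.5

Distance in frame 1: 6.0. Distance in frame 2: 6.5.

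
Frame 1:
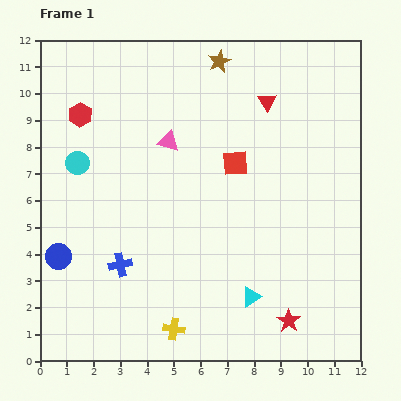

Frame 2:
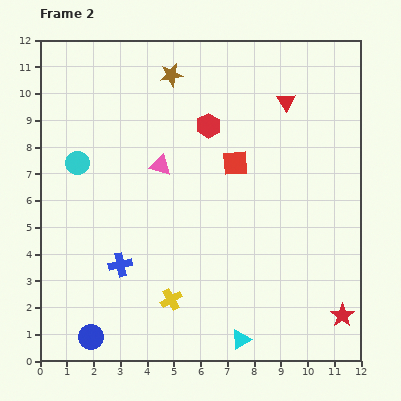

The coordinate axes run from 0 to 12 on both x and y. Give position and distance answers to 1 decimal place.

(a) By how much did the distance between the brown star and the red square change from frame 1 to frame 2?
+0.3

Distance in frame 1: 3.8. Distance in frame 2: 4.1.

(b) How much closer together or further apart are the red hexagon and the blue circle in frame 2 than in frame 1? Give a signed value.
+3.6

Distance in frame 1: 5.4. Distance in frame 2: 9.0.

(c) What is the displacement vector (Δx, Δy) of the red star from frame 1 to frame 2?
(2.0, 0.2)

The red star was at (9.3, 1.5) in frame 1 and (11.3, 1.7) in frame 2.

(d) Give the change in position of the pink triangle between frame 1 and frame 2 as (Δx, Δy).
(-0.3, -0.9)

The pink triangle was at (4.8, 8.2) in frame 1 and (4.5, 7.3) in frame 2.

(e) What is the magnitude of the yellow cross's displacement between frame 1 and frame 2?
1.1

The yellow cross moved from (5.0, 1.2) to (4.9, 2.3), a distance of √(0.1² + 1.1²) ≈ 1.1.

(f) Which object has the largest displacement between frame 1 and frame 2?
the red hexagon

(moved 4.8; next 3.2)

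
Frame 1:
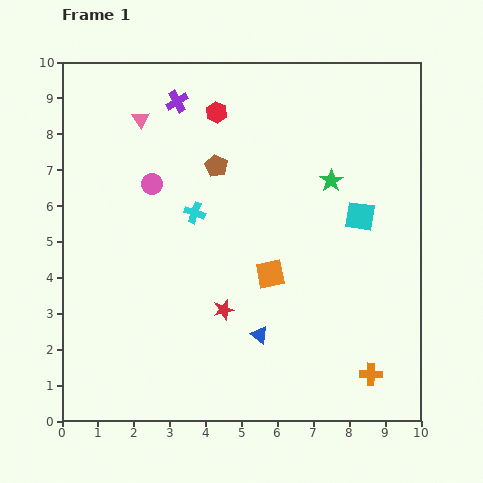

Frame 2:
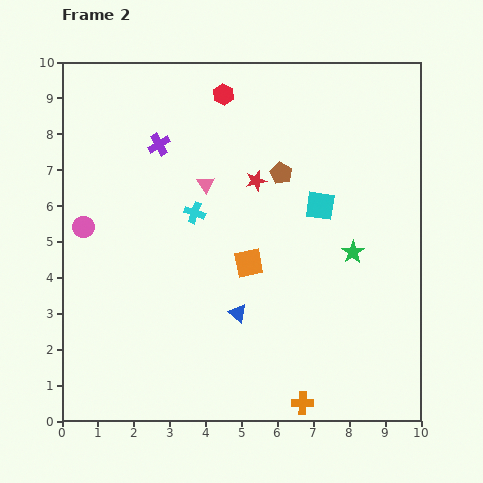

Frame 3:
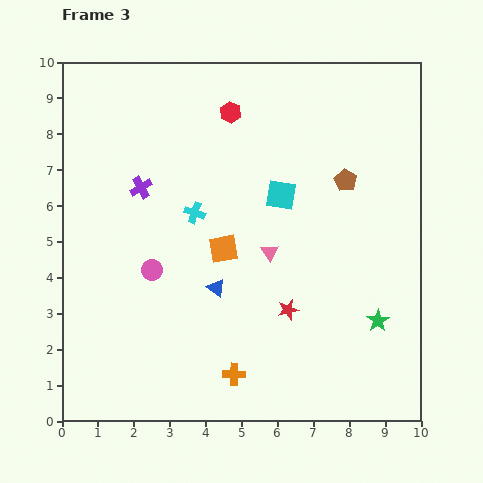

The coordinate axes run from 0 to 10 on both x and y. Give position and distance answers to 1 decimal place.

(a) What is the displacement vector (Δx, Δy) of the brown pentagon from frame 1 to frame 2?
(1.8, -0.2)

The brown pentagon was at (4.3, 7.1) in frame 1 and (6.1, 6.9) in frame 2.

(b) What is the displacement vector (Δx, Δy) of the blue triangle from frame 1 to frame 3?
(-1.2, 1.3)

The blue triangle was at (5.5, 2.4) in frame 1 and (4.3, 3.7) in frame 3.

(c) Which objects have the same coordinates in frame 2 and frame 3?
the cyan cross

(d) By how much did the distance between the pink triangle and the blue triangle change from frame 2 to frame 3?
-1.9

Distance in frame 2: 3.7. Distance in frame 3: 1.8.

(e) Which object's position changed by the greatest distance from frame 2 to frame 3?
the red star

(moved 3.7; next 2.6)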